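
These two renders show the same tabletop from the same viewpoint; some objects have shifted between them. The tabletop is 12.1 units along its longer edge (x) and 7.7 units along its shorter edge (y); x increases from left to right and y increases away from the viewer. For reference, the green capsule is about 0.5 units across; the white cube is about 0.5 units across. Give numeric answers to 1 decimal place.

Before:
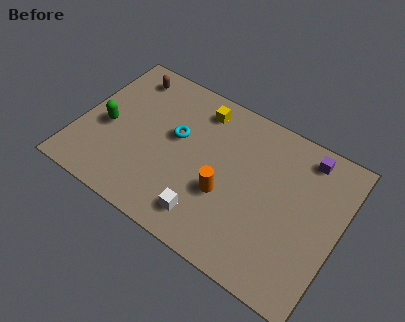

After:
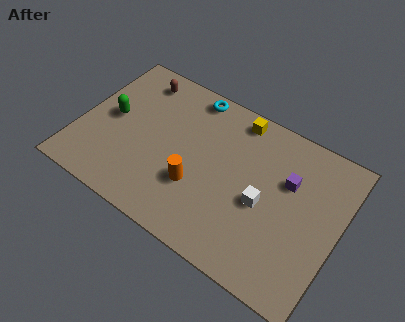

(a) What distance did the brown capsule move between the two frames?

0.5

The brown capsule was near (1.7, 6.5) before and (2.2, 6.5) after, so it travelled √(0.5² + 0.0²) ≈ 0.5 units.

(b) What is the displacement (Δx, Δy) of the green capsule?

(0.1, 0.6)

From the two frames, the green capsule sits at roughly (1.3, 3.4) before and (1.4, 4.0) after.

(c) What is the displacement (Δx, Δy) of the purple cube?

(-0.6, -1.6)

From the two frames, the purple cube sits at roughly (10.2, 6.6) before and (9.6, 5.0) after.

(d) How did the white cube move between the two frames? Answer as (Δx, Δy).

(2.3, 2.0)

From the two frames, the white cube sits at roughly (6.4, 1.4) before and (8.7, 3.4) after.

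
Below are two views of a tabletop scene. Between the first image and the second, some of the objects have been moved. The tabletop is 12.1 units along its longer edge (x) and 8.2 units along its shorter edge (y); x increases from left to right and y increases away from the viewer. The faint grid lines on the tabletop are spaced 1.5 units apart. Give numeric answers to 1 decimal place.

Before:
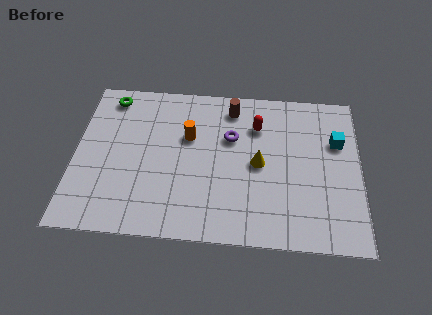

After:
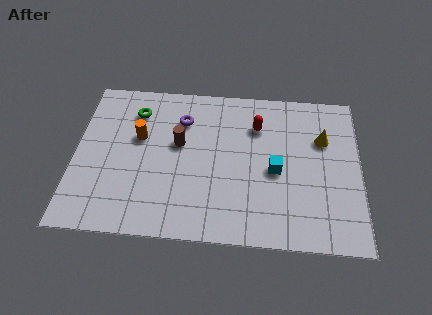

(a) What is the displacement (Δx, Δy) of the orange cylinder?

(-2.1, -0.2)

The orange cylinder started near (4.8, 5.2) and ended near (2.7, 5.0).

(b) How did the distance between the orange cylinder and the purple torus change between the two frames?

+0.3

Before: roughly 1.8 units apart; after: 2.1. That's 0.3 units further apart.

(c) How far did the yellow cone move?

3.1

The yellow cone was near (7.8, 4.0) before and (10.5, 5.5) after, so it travelled √(2.7² + 1.5²) ≈ 3.1 units.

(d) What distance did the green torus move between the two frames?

1.3

The green torus was near (1.4, 7.1) before and (2.5, 6.4) after, so it travelled √(1.1² + 0.7²) ≈ 1.3 units.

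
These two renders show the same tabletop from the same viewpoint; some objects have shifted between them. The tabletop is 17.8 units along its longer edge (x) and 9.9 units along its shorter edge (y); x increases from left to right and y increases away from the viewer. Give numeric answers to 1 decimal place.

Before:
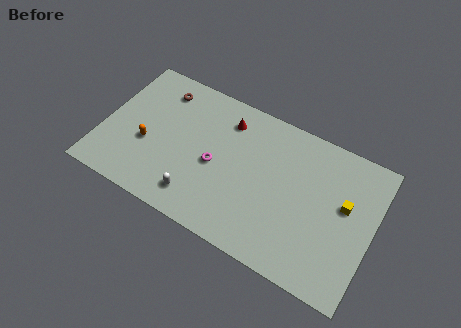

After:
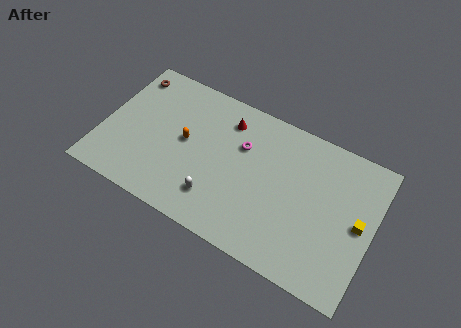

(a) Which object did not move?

the red cone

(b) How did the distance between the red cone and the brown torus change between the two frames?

+2.2

Before: roughly 4.5 units apart; after: 6.7. That's 2.2 units further apart.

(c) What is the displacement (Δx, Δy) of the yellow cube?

(1.0, -0.8)

The yellow cube was at about (15.9, 5.8) and moved to about (16.9, 5.0).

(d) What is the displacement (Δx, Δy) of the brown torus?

(-2.2, 0.2)

From the two frames, the brown torus sits at roughly (3.3, 8.1) before and (1.1, 8.3) after.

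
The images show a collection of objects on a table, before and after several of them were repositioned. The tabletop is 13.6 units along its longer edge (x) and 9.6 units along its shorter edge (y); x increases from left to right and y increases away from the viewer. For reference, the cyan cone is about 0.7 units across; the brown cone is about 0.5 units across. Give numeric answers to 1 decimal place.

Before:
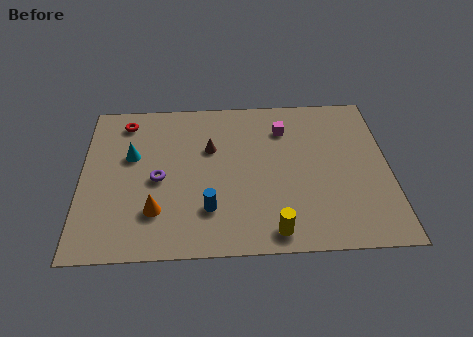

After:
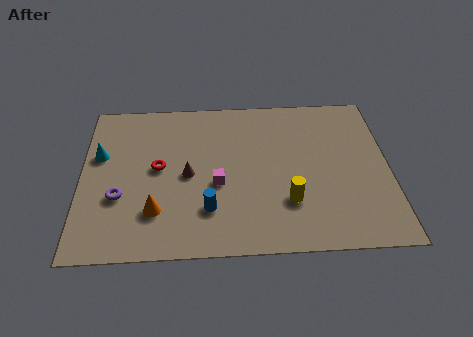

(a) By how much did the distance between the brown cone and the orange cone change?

-1.9

Before: roughly 4.4 units apart; after: 2.5. That's 1.9 units closer together.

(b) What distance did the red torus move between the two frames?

3.4

The red torus was near (1.9, 8.1) before and (3.4, 5.1) after, so it travelled √(1.5² + 3.0²) ≈ 3.4 units.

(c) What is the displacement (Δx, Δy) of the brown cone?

(-1.0, -1.6)

From the two frames, the brown cone sits at roughly (5.7, 6.2) before and (4.7, 4.6) after.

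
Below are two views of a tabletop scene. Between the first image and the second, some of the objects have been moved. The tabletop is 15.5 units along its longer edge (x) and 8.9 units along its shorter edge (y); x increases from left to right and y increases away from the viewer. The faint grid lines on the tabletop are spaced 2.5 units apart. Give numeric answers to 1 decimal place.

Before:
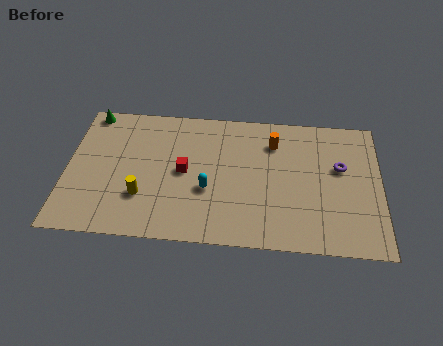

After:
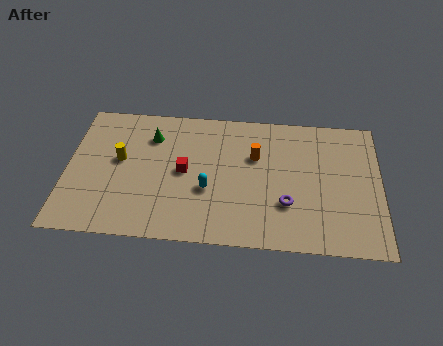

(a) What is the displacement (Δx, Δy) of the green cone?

(3.1, -1.4)

The green cone was at about (1.0, 8.1) and moved to about (4.1, 6.7).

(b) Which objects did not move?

the cyan capsule and the red cube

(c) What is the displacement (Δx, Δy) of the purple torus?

(-2.6, -2.6)

The purple torus was at about (13.5, 5.4) and moved to about (10.9, 2.8).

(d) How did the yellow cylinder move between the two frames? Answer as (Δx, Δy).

(-1.2, 2.3)

The yellow cylinder was at about (3.8, 2.7) and moved to about (2.6, 5.0).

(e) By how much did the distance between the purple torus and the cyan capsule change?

-2.9

Before: roughly 6.8 units apart; after: 3.9. That's 2.9 units closer together.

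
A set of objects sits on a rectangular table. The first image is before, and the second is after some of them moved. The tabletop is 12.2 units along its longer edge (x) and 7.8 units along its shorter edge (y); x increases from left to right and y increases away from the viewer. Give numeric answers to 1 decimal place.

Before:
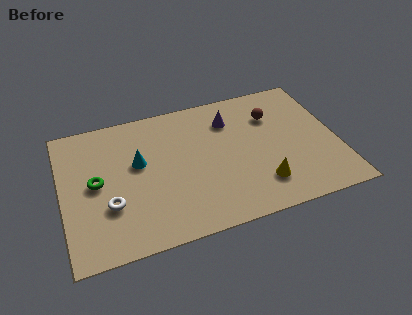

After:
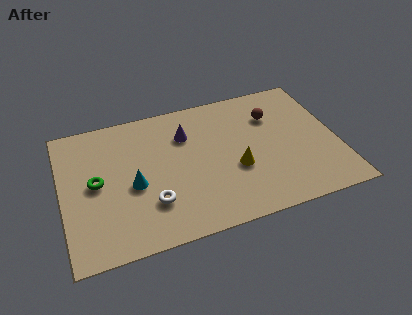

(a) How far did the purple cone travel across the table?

2.0

The purple cone was near (7.6, 5.9) before and (5.6, 5.6) after, so it travelled √(2.0² + 0.3²) ≈ 2.0 units.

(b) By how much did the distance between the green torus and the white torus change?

+1.4

They were about 1.5 units apart before and 2.9 after — 1.4 units further apart.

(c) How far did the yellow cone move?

1.6

The yellow cone was near (8.6, 1.8) before and (7.6, 3.0) after, so it travelled √(1.0² + 1.2²) ≈ 1.6 units.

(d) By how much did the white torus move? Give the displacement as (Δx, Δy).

(1.8, -0.4)

From the two frames, the white torus sits at roughly (2.0, 2.6) before and (3.8, 2.2) after.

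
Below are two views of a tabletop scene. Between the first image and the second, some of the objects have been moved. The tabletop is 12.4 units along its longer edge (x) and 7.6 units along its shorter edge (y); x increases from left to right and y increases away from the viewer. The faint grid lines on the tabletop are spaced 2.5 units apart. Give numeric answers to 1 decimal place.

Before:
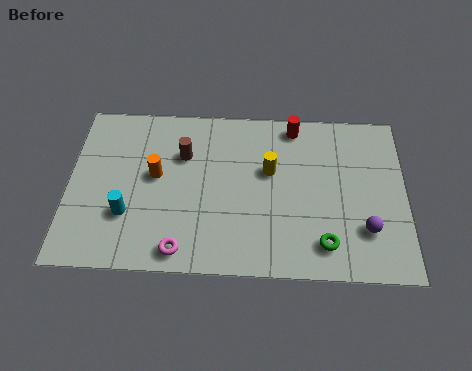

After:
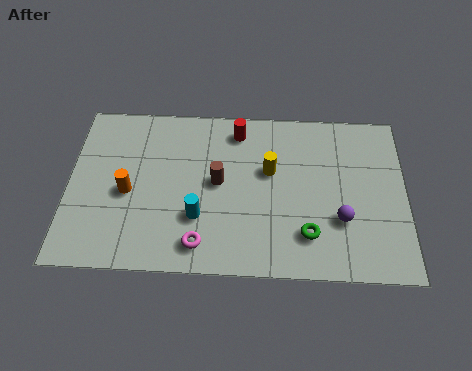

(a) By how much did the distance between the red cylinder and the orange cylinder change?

-0.7

They were about 5.7 units apart before and 5.0 after — 0.7 units closer together.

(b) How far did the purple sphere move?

1.0

The purple sphere was near (10.9, 2.1) before and (10.0, 2.5) after, so it travelled √(0.9² + 0.4²) ≈ 1.0 units.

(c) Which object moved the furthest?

the cyan cylinder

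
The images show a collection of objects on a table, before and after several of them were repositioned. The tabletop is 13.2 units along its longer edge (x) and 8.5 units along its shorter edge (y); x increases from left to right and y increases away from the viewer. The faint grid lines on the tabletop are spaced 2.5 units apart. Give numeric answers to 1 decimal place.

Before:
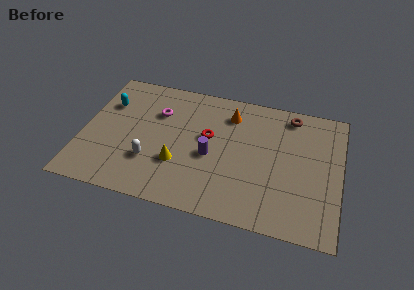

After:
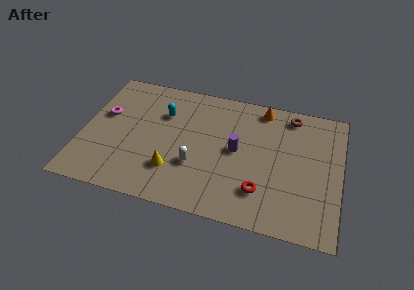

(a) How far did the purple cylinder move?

1.5

The purple cylinder was near (6.6, 3.7) before and (7.9, 4.4) after, so it travelled √(1.3² + 0.7²) ≈ 1.5 units.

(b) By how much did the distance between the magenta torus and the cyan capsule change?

+0.5

The distance was about 2.6 in the first image and 3.1 in the second, so they moved 0.5 units further apart.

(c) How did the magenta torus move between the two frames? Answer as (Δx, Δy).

(-2.7, -0.8)

The magenta torus started near (3.7, 5.9) and ended near (1.0, 5.1).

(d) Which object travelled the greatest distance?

the red torus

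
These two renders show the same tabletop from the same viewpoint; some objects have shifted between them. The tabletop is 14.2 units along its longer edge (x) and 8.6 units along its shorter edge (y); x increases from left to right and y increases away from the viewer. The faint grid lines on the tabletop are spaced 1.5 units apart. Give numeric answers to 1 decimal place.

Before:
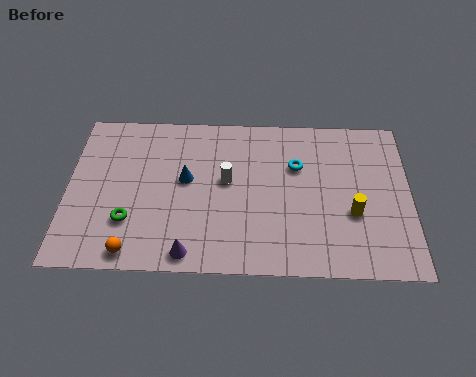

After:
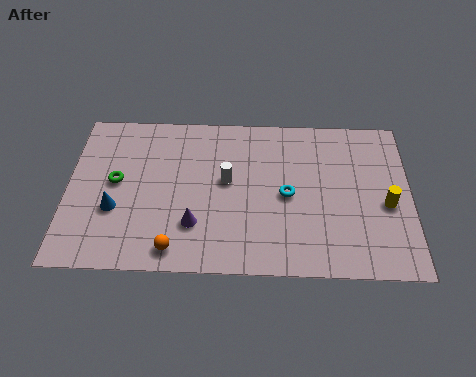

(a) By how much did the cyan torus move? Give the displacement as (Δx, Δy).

(-0.4, -1.6)

From the two frames, the cyan torus sits at roughly (9.5, 5.7) before and (9.1, 4.1) after.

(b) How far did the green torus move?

2.2

The green torus was near (2.6, 2.5) before and (2.0, 4.6) after, so it travelled √(0.6² + 2.1²) ≈ 2.2 units.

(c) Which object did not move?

the white cylinder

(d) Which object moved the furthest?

the blue cone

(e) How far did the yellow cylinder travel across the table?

1.5

From (11.8, 3.2) to (13.2, 3.7), the yellow cylinder covered √(1.4² + 0.5²) ≈ 1.5 units.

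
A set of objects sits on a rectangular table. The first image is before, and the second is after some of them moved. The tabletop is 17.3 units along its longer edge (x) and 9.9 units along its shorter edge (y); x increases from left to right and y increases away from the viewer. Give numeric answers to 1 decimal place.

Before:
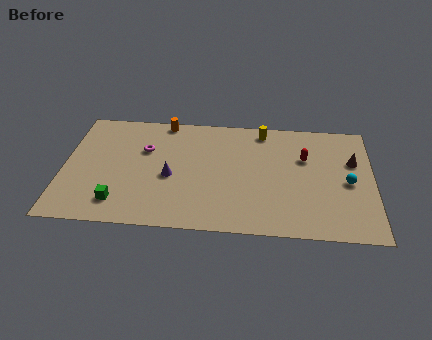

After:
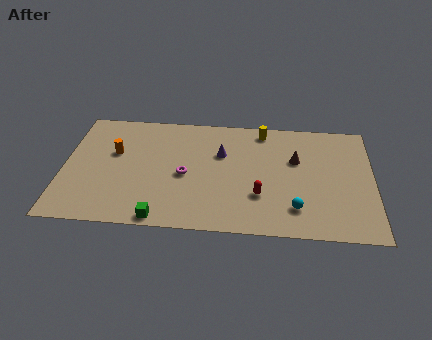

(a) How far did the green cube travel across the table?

2.6

From (3.2, 1.9) to (5.6, 0.8), the green cube covered √(2.4² + 1.1²) ≈ 2.6 units.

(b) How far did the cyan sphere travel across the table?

3.8

The cyan sphere was near (15.9, 4.6) before and (13.0, 2.2) after, so it travelled √(2.9² + 2.4²) ≈ 3.8 units.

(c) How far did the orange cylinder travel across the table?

4.0

The orange cylinder moved from about (5.5, 9.1) to (2.8, 6.1), a distance of √(2.7² + 3.0²) ≈ 4.0.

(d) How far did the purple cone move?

3.6

The purple cone was near (6.0, 4.3) before and (8.8, 6.5) after, so it travelled √(2.8² + 2.2²) ≈ 3.6 units.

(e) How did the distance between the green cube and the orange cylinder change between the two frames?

-1.6

They were about 7.6 units apart before and 6.0 after — 1.6 units closer together.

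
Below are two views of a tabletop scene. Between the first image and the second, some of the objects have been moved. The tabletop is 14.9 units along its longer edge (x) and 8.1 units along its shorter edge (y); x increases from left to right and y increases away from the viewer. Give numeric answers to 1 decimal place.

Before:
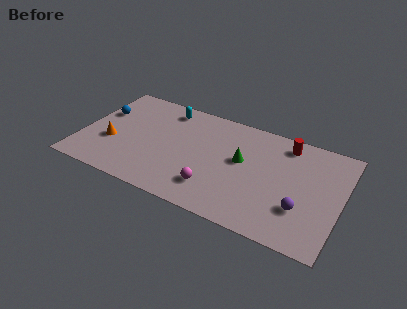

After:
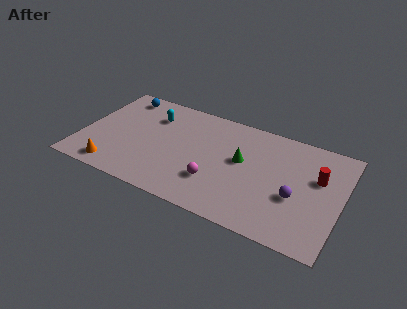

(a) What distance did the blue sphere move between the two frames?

2.0

The blue sphere was near (0.9, 5.2) before and (1.8, 7.0) after, so it travelled √(0.9² + 1.8²) ≈ 2.0 units.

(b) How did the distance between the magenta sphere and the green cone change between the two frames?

-0.4

The distance was about 3.0 in the first image and 2.6 in the second, so they moved 0.4 units closer together.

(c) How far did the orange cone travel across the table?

1.9

The orange cone was near (1.8, 3.0) before and (2.2, 1.1) after, so it travelled √(0.4² + 1.9²) ≈ 1.9 units.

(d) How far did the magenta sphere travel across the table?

0.5

From (7.9, 1.9) to (7.9, 2.4), the magenta sphere covered √(0.0² + 0.5²) ≈ 0.5 units.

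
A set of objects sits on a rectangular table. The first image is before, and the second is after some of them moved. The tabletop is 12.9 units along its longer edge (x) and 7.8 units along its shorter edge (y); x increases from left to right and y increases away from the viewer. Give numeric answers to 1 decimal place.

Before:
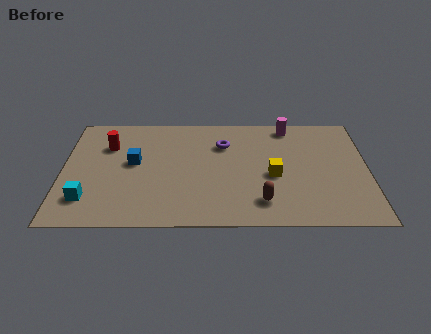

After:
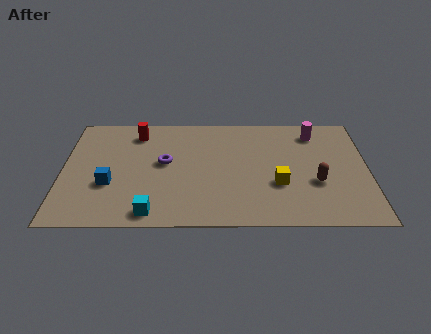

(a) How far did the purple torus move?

2.8

From (6.8, 5.6) to (4.3, 4.3), the purple torus covered √(2.5² + 1.3²) ≈ 2.8 units.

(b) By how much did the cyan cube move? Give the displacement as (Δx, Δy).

(2.7, -0.9)

The cyan cube started near (1.1, 1.8) and ended near (3.8, 0.9).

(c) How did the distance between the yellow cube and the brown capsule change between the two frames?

-0.3

Before: roughly 1.9 units apart; after: 1.6. That's 0.3 units closer together.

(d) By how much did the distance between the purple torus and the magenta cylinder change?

+3.6

The distance was about 3.1 in the first image and 6.7 in the second, so they moved 3.6 units further apart.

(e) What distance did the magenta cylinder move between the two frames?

1.2

The magenta cylinder was near (9.6, 6.9) before and (10.7, 6.4) after, so it travelled √(1.1² + 0.5²) ≈ 1.2 units.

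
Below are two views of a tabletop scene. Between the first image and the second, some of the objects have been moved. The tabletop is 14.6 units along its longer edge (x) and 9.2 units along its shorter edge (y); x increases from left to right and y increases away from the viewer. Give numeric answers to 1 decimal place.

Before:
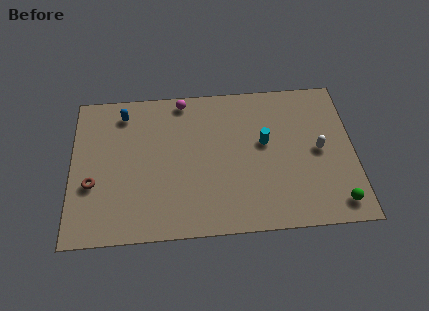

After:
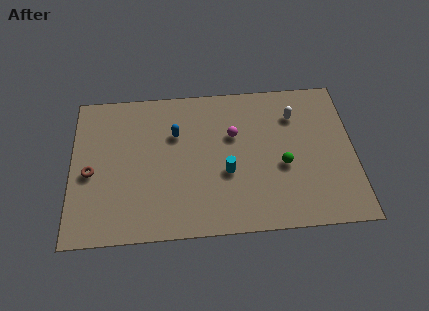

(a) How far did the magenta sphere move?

3.5

The magenta sphere moved from about (5.8, 8.3) to (8.4, 5.9), a distance of √(2.6² + 2.4²) ≈ 3.5.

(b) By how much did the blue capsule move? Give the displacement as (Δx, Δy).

(2.7, -1.5)

From the two frames, the blue capsule sits at roughly (2.7, 7.7) before and (5.4, 6.2) after.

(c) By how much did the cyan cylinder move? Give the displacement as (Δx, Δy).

(-2.0, -1.7)

From the two frames, the cyan cylinder sits at roughly (10.0, 5.3) before and (8.0, 3.6) after.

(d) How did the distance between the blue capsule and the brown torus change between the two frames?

+0.3

The distance was about 4.6 in the first image and 4.9 in the second, so they moved 0.3 units further apart.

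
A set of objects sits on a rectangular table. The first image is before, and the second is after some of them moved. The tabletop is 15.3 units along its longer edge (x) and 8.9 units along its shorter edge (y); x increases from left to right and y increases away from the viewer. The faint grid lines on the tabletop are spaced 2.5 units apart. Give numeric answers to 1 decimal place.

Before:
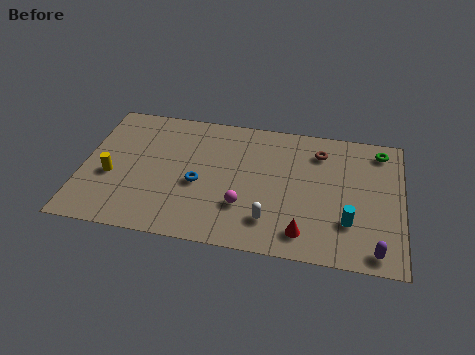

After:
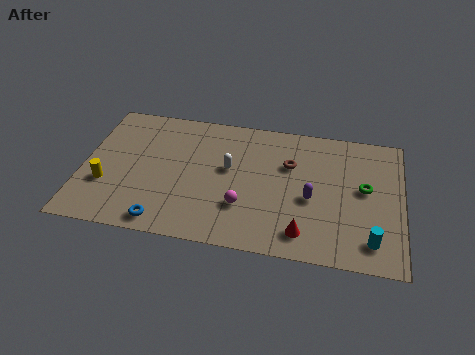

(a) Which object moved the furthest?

the purple capsule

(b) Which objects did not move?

the magenta sphere and the red cone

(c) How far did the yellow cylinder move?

0.6

The yellow cylinder was near (1.4, 3.6) before and (1.2, 3.0) after, so it travelled √(0.2² + 0.6²) ≈ 0.6 units.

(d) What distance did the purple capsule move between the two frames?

4.2

From (14.1, 1.0) to (11.0, 3.8), the purple capsule covered √(3.1² + 2.8²) ≈ 4.2 units.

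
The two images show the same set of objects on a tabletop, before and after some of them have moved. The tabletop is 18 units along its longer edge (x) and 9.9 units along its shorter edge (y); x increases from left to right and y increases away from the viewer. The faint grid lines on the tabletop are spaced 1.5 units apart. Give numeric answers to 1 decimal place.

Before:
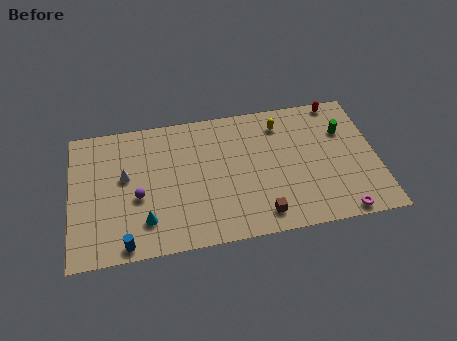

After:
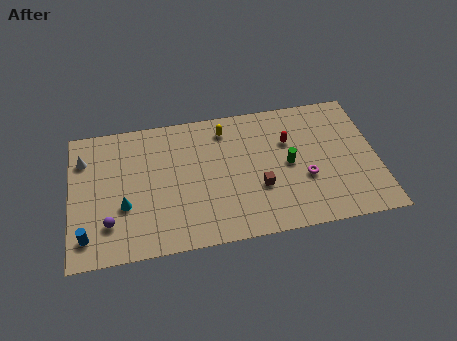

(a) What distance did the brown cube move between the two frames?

2.0

The brown cube was near (11.0, 1.5) before and (11.0, 3.5) after, so it travelled √(0.0² + 2.0²) ≈ 2.0 units.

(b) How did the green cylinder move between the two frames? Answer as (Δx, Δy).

(-3.4, -1.9)

From the two frames, the green cylinder sits at roughly (16.2, 6.8) before and (12.8, 4.9) after.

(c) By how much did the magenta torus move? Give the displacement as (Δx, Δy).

(-1.9, 2.9)

The magenta torus started near (15.6, 0.8) and ended near (13.7, 3.7).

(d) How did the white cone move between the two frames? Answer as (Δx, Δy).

(-2.4, 1.7)

The white cone was at about (3.2, 5.7) and moved to about (0.8, 7.4).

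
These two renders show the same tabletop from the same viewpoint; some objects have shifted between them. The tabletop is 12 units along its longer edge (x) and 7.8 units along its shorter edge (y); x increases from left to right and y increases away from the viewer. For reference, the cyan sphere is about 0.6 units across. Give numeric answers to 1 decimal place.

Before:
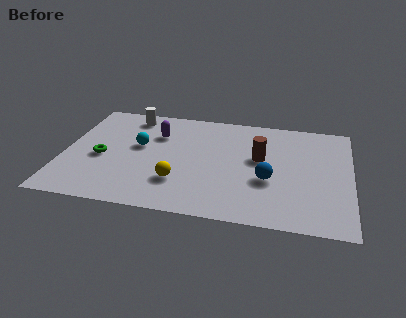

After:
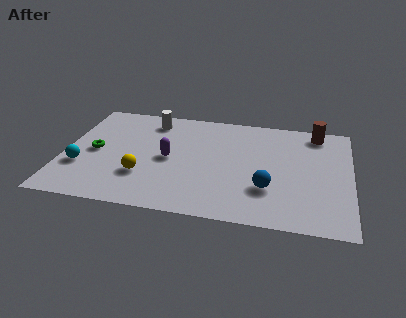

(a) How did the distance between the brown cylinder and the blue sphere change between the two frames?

+3.2

They were about 1.6 units apart before and 4.8 after — 3.2 units further apart.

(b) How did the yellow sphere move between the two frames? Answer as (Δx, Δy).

(-1.5, 0.2)

From the two frames, the yellow sphere sits at roughly (4.9, 2.2) before and (3.4, 2.4) after.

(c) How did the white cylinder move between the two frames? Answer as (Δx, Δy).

(0.9, -0.2)

The white cylinder started near (2.6, 6.7) and ended near (3.5, 6.5).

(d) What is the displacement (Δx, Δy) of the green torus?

(-0.3, 0.4)

The green torus was at about (1.6, 3.4) and moved to about (1.3, 3.8).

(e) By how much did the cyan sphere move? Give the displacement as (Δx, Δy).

(-2.3, -1.9)

The cyan sphere started near (3.1, 4.5) and ended near (0.8, 2.6).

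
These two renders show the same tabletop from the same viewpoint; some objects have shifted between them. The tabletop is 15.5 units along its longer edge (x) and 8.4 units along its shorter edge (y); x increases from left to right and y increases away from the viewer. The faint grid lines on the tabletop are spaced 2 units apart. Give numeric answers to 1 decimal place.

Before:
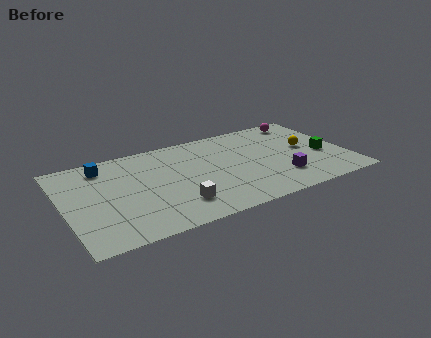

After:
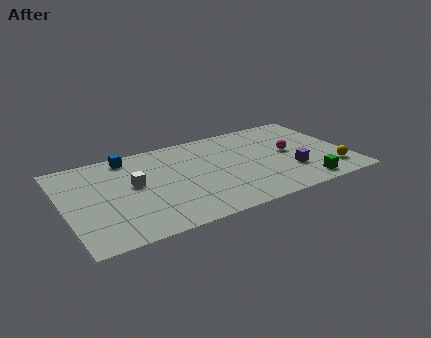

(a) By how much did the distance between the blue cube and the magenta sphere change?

-2.2

They were about 11.3 units apart before and 9.1 after — 2.2 units closer together.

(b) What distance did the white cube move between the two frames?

3.4

From (5.8, 2.0) to (3.8, 4.7), the white cube covered √(2.0² + 2.7²) ≈ 3.4 units.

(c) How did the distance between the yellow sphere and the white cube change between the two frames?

+3.0

They were about 8.0 units apart before and 11.0 after — 3.0 units further apart.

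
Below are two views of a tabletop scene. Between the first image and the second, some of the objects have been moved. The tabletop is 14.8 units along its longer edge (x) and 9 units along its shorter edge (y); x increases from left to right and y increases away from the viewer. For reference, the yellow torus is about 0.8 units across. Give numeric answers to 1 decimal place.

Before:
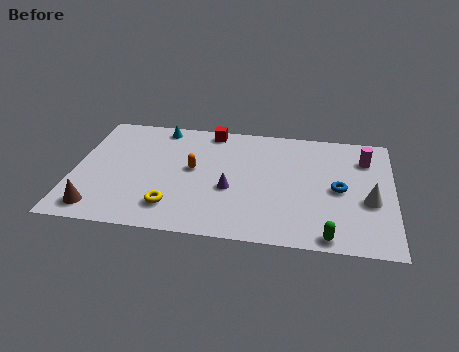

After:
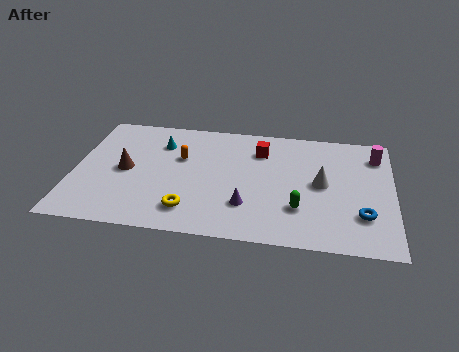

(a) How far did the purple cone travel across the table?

1.4

The purple cone was near (7.3, 3.6) before and (8.1, 2.5) after, so it travelled √(0.8² + 1.1²) ≈ 1.4 units.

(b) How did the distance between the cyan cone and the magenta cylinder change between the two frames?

+0.3

The distance was about 9.8 in the first image and 10.1 in the second, so they moved 0.3 units further apart.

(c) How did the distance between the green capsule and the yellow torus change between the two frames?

-2.2

The distance was about 7.3 in the first image and 5.1 in the second, so they moved 2.2 units closer together.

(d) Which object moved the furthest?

the brown cone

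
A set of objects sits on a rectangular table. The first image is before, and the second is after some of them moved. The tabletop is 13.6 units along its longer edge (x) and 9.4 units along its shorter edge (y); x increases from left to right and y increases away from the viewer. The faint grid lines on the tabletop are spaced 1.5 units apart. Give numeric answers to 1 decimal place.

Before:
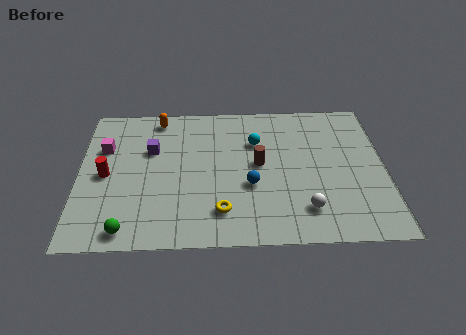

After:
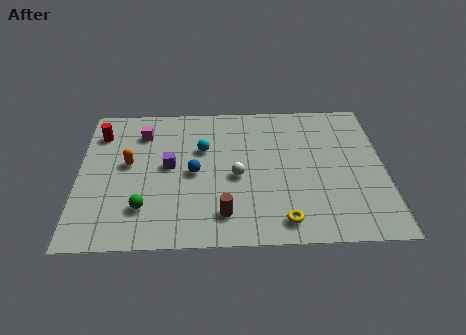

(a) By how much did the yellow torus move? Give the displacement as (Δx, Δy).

(2.7, -0.7)

The yellow torus was at about (6.3, 2.0) and moved to about (9.0, 1.3).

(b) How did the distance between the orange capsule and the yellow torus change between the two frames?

+0.9

Before: roughly 6.9 units apart; after: 7.8. That's 0.9 units further apart.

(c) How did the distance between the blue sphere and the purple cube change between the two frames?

-3.9

Before: roughly 5.1 units apart; after: 1.2. That's 3.9 units closer together.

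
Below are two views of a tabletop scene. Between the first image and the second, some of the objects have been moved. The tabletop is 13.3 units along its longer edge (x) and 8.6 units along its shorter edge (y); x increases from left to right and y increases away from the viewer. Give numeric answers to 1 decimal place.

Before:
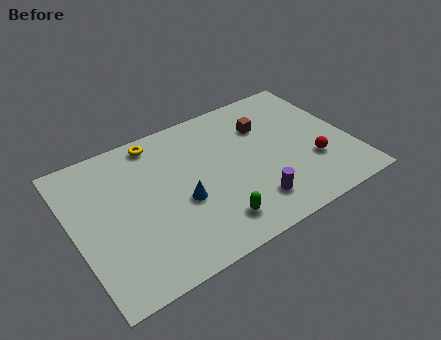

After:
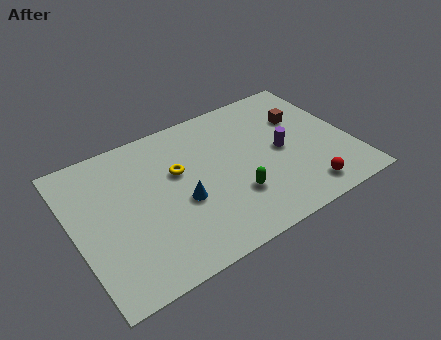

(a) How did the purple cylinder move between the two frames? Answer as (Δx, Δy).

(1.9, 2.4)

The purple cylinder started near (8.1, 1.8) and ended near (10.0, 4.2).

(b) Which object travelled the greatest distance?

the purple cylinder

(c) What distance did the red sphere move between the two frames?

1.7

From (11.3, 2.8) to (10.6, 1.3), the red sphere covered √(0.7² + 1.5²) ≈ 1.7 units.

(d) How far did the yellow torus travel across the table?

2.4

From (4.4, 7.6) to (5.1, 5.3), the yellow torus covered √(0.7² + 2.3²) ≈ 2.4 units.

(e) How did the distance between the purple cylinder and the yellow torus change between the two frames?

-1.9

Before: roughly 6.9 units apart; after: 5.0. That's 1.9 units closer together.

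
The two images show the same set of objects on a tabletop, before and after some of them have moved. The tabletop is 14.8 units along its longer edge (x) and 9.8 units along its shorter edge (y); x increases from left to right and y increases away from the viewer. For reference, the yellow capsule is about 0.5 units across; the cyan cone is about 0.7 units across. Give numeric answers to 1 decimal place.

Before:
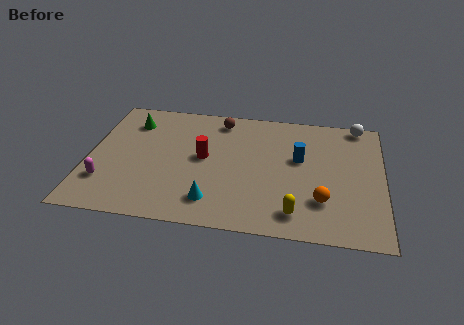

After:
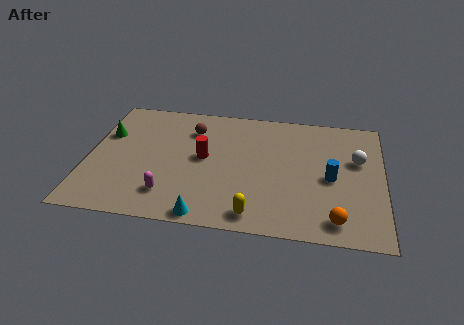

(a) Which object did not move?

the red cylinder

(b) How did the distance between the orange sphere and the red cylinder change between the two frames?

+1.2

Before: roughly 6.5 units apart; after: 7.7. That's 1.2 units further apart.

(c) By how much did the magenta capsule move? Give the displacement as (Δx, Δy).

(3.2, -0.5)

The magenta capsule was at about (1.0, 2.6) and moved to about (4.2, 2.1).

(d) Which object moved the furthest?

the magenta capsule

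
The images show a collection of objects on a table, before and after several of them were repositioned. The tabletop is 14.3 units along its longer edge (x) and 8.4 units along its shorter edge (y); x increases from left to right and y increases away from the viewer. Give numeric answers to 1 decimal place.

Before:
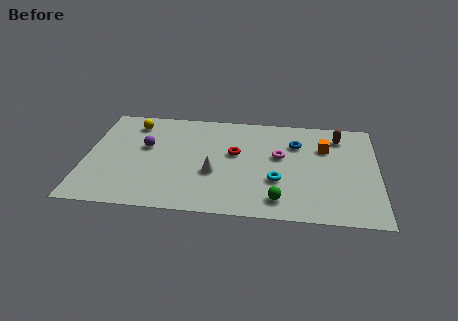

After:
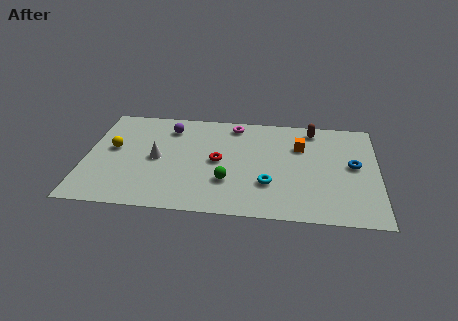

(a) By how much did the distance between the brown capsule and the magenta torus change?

+0.4

They were about 3.5 units apart before and 3.9 after — 0.4 units further apart.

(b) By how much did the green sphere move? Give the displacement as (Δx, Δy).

(-2.5, 1.2)

The green sphere started near (9.5, 1.4) and ended near (7.0, 2.6).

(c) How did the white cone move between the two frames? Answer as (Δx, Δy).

(-2.8, 0.9)

The white cone was at about (6.3, 3.2) and moved to about (3.5, 4.1).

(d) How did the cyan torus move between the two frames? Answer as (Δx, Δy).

(-0.4, -0.3)

The cyan torus was at about (9.4, 2.9) and moved to about (9.0, 2.6).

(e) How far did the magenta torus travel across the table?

3.3

From (9.5, 4.9) to (7.2, 7.3), the magenta torus covered √(2.3² + 2.4²) ≈ 3.3 units.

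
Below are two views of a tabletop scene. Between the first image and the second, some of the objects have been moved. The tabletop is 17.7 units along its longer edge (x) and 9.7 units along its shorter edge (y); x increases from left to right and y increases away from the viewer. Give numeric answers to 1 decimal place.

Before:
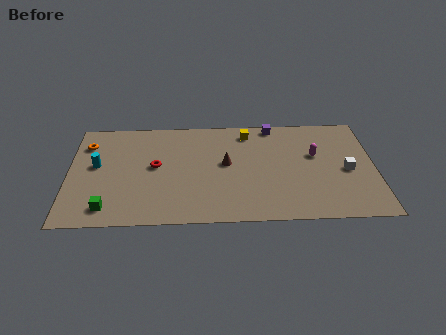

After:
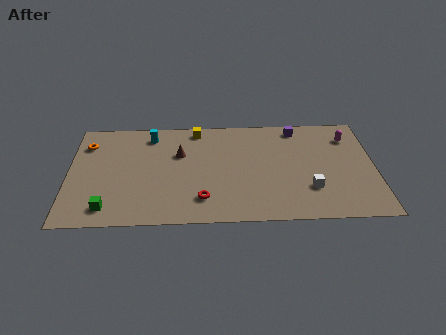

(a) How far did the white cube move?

2.7

The white cube moved from about (16.1, 4.4) to (13.9, 2.8), a distance of √(2.2² + 1.6²) ≈ 2.7.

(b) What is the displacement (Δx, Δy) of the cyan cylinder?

(3.1, 2.7)

From the two frames, the cyan cylinder sits at roughly (1.6, 5.4) before and (4.7, 8.1) after.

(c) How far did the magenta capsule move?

2.6

From (14.3, 5.9) to (16.3, 7.5), the magenta capsule covered √(2.0² + 1.6²) ≈ 2.6 units.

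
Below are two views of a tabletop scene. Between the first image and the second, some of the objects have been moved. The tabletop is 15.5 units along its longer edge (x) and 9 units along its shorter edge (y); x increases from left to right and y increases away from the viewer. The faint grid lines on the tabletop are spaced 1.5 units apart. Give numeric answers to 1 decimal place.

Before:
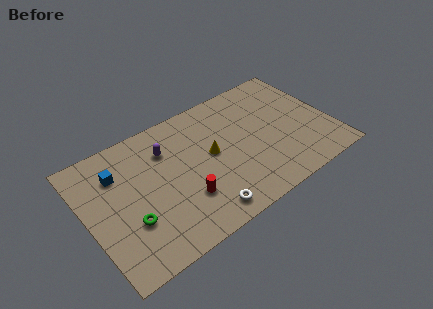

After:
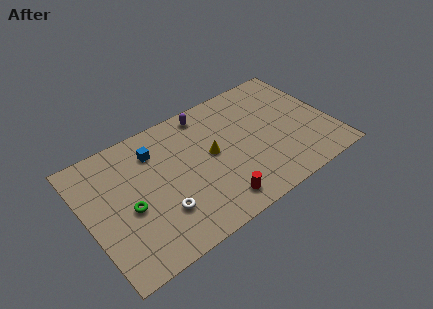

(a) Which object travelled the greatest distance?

the purple capsule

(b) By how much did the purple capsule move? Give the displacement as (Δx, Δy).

(2.8, 1.3)

The purple capsule started near (5.3, 6.6) and ended near (8.1, 7.9).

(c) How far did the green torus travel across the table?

0.9

From (2.4, 3.0) to (2.5, 3.9), the green torus covered √(0.1² + 0.9²) ≈ 0.9 units.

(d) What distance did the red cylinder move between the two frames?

2.2

From (5.8, 2.7) to (7.6, 1.4), the red cylinder covered √(1.8² + 1.3²) ≈ 2.2 units.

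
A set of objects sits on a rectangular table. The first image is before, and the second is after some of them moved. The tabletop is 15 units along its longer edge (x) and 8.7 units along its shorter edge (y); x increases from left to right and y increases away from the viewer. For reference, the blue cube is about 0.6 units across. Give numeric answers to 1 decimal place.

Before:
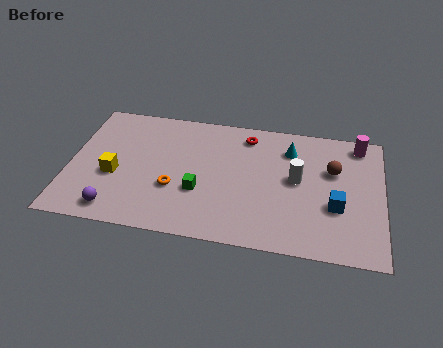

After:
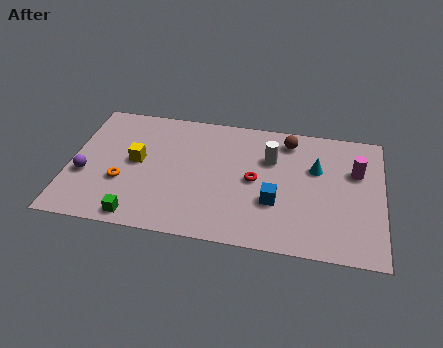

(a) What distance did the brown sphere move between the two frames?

2.8

From (12.6, 5.6) to (10.4, 7.3), the brown sphere covered √(2.2² + 1.7²) ≈ 2.8 units.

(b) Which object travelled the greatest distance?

the green cube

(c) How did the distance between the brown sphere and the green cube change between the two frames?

+2.6

The distance was about 6.8 in the first image and 9.4 in the second, so they moved 2.6 units further apart.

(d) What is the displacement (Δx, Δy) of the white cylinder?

(-1.3, 1.2)

From the two frames, the white cylinder sits at roughly (10.9, 4.7) before and (9.6, 5.9) after.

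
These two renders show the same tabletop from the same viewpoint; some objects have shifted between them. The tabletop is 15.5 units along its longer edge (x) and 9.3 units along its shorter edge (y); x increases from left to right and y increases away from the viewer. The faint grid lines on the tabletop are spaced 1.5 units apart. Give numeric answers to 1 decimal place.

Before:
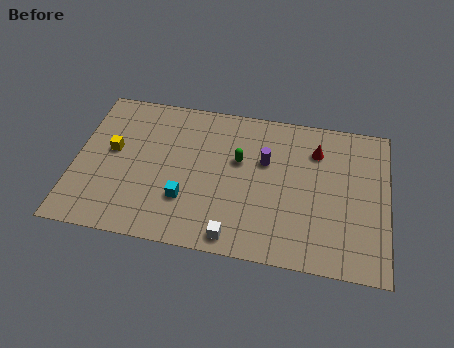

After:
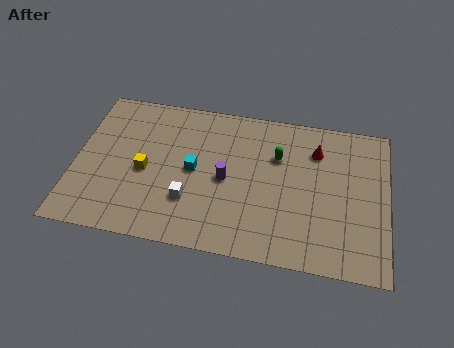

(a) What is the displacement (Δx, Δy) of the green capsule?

(1.9, 0.6)

The green capsule was at about (8.1, 5.7) and moved to about (10.0, 6.3).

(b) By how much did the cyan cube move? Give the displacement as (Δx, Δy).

(0.3, 1.9)

From the two frames, the cyan cube sits at roughly (5.6, 2.8) before and (5.9, 4.7) after.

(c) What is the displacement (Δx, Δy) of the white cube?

(-2.3, 1.8)

The white cube was at about (8.1, 1.0) and moved to about (5.8, 2.8).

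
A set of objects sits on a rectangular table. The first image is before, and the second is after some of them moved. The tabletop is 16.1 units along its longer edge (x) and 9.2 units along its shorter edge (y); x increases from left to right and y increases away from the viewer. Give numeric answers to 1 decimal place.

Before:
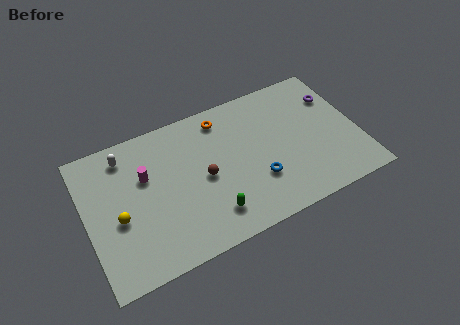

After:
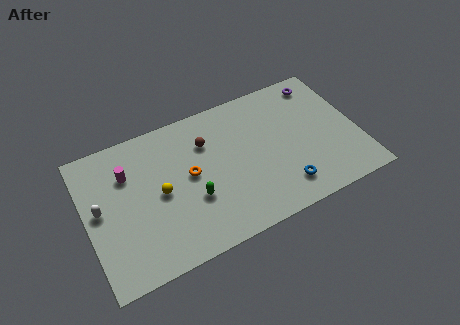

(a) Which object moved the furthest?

the orange torus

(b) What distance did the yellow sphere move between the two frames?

2.6

The yellow sphere moved from about (1.8, 3.9) to (4.3, 4.5), a distance of √(2.5² + 0.6²) ≈ 2.6.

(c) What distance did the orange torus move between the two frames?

3.7

The orange torus was near (8.4, 7.8) before and (6.1, 4.9) after, so it travelled √(2.3² + 2.9²) ≈ 3.7 units.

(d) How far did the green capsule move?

1.7

The green capsule was near (7.0, 1.9) before and (6.1, 3.3) after, so it travelled √(0.9² + 1.4²) ≈ 1.7 units.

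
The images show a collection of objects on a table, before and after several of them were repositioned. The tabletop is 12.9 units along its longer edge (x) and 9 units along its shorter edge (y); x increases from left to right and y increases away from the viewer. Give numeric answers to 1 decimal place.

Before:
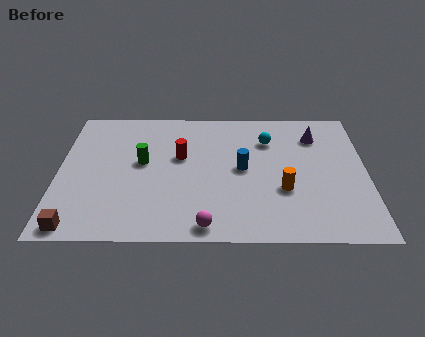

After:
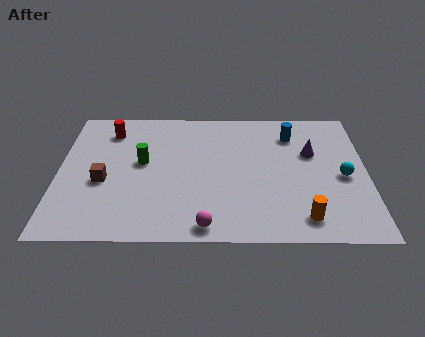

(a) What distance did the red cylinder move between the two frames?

3.5

The red cylinder was near (5.1, 5.4) before and (2.1, 7.2) after, so it travelled √(3.0² + 1.8²) ≈ 3.5 units.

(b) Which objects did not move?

the green cylinder and the magenta sphere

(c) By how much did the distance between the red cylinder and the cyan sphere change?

+6.4

Before: roughly 3.9 units apart; after: 10.3. That's 6.4 units further apart.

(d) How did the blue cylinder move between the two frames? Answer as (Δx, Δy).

(2.1, 2.4)

The blue cylinder started near (7.7, 4.6) and ended near (9.8, 7.0).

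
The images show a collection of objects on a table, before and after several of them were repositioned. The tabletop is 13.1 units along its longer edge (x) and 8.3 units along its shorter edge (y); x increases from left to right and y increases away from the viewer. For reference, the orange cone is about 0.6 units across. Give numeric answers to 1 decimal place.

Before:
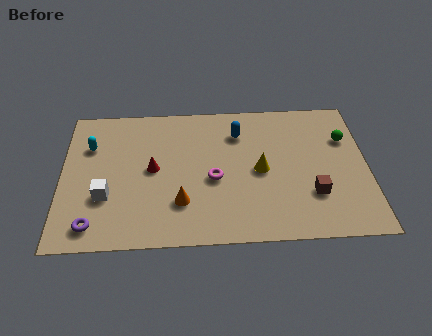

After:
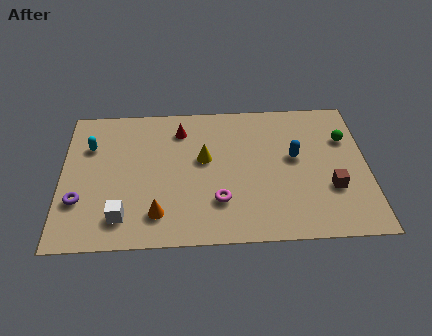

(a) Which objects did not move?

the green sphere and the cyan capsule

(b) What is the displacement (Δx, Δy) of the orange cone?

(-1.0, -0.6)

The orange cone was at about (5.1, 2.3) and moved to about (4.1, 1.7).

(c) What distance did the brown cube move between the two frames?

0.9

The brown cube moved from about (10.7, 2.5) to (11.5, 2.8), a distance of √(0.8² + 0.3²) ≈ 0.9.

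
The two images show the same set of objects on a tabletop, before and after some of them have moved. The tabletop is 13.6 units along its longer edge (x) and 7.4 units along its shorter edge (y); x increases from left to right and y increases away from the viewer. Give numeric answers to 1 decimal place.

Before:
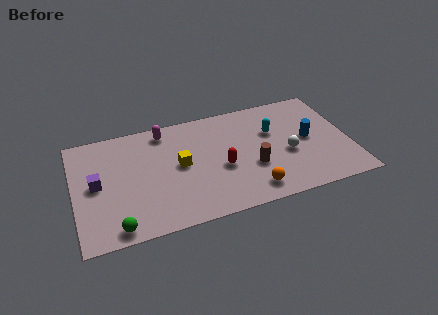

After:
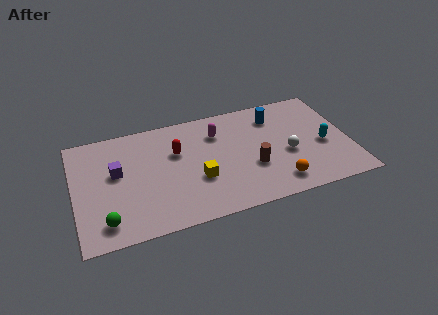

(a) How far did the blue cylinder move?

2.5

The blue cylinder moved from about (11.6, 3.8) to (10.1, 5.8), a distance of √(1.5² + 2.0²) ≈ 2.5.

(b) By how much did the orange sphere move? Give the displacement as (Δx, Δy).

(1.3, 0.1)

The orange sphere started near (8.5, 1.2) and ended near (9.8, 1.3).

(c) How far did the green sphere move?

0.7

The green sphere was near (1.9, 0.8) before and (1.4, 1.3) after, so it travelled √(0.5² + 0.5²) ≈ 0.7 units.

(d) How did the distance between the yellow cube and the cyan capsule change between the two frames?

+1.5

They were about 4.8 units apart before and 6.3 after — 1.5 units further apart.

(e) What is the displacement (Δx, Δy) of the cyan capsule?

(2.4, -1.6)

The cyan capsule was at about (9.9, 4.8) and moved to about (12.3, 3.2).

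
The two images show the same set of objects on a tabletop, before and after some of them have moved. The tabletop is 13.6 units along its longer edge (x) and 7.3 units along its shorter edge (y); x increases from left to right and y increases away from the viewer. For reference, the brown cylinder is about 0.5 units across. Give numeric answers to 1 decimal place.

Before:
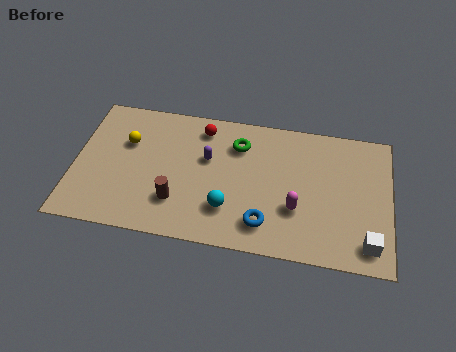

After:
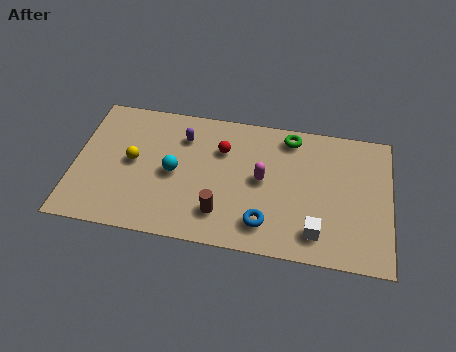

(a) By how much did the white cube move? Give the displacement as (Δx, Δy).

(-2.2, 0.2)

The white cube started near (12.7, 1.2) and ended near (10.5, 1.4).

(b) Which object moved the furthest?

the cyan sphere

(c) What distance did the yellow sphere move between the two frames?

1.0

From (2.2, 4.8) to (2.5, 3.8), the yellow sphere covered √(0.3² + 1.0²) ≈ 1.0 units.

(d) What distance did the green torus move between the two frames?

2.3

From (7.0, 5.5) to (9.2, 6.3), the green torus covered √(2.2² + 0.8²) ≈ 2.3 units.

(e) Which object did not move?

the blue torus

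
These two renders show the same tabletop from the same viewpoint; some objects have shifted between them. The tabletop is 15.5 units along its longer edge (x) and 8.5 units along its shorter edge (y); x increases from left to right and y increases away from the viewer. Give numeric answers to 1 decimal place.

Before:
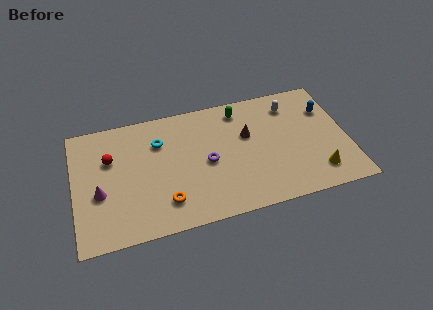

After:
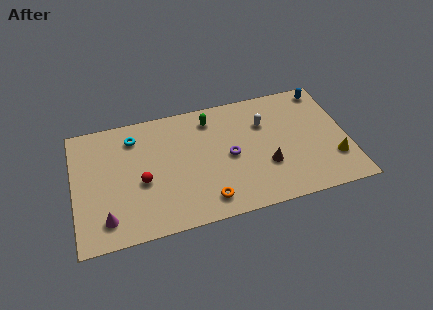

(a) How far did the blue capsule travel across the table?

1.5

The blue capsule was near (14.5, 6.0) before and (14.5, 7.5) after, so it travelled √(0.0² + 1.5²) ≈ 1.5 units.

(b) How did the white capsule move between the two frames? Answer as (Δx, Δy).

(-1.6, -0.9)

The white capsule started near (12.5, 6.8) and ended near (10.9, 5.9).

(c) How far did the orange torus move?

2.4

The orange torus was near (5.0, 1.9) before and (7.3, 1.4) after, so it travelled √(2.3² + 0.5²) ≈ 2.4 units.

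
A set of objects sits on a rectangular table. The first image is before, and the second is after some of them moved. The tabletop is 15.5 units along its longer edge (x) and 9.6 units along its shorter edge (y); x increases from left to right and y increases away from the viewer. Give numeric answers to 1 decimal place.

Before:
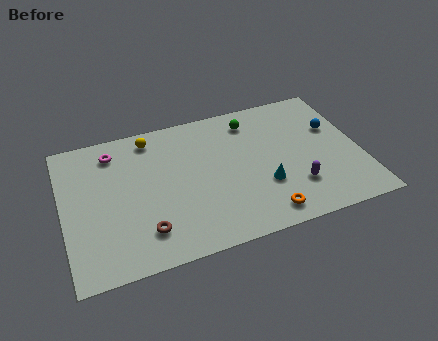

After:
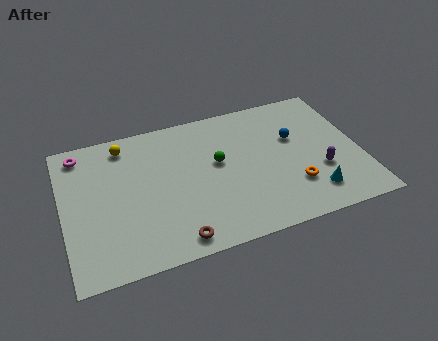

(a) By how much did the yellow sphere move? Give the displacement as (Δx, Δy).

(-1.4, -0.1)

The yellow sphere was at about (4.8, 8.3) and moved to about (3.4, 8.2).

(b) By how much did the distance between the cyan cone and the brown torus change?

+0.8

The distance was about 6.4 in the first image and 7.2 in the second, so they moved 0.8 units further apart.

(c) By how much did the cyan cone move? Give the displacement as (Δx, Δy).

(2.4, -1.3)

From the two frames, the cyan cone sits at roughly (10.3, 3.2) before and (12.7, 1.9) after.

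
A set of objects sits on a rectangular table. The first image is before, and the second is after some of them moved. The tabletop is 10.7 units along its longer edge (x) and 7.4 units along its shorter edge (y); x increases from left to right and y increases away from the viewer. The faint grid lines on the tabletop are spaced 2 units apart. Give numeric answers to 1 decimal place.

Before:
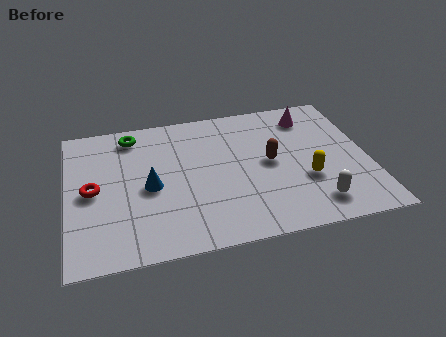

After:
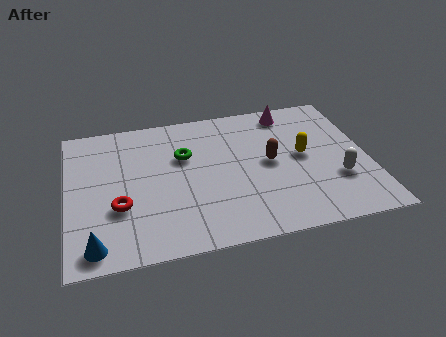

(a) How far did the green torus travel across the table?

2.3

From (2.4, 6.3) to (4.2, 4.8), the green torus covered √(1.8² + 1.5²) ≈ 2.3 units.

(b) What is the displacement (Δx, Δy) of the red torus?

(0.9, -1.0)

From the two frames, the red torus sits at roughly (0.9, 3.6) before and (1.8, 2.6) after.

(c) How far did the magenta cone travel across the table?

0.8

From (8.8, 6.0) to (8.1, 6.4), the magenta cone covered √(0.7² + 0.4²) ≈ 0.8 units.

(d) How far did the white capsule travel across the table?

1.4

The white capsule moved from about (8.6, 1.3) to (9.5, 2.4), a distance of √(0.9² + 1.1²) ≈ 1.4.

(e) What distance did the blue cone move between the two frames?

3.2

The blue cone was near (2.9, 3.4) before and (0.9, 0.9) after, so it travelled √(2.0² + 2.5²) ≈ 3.2 units.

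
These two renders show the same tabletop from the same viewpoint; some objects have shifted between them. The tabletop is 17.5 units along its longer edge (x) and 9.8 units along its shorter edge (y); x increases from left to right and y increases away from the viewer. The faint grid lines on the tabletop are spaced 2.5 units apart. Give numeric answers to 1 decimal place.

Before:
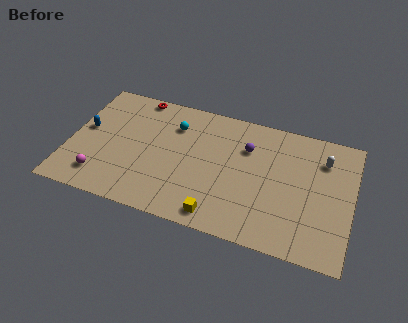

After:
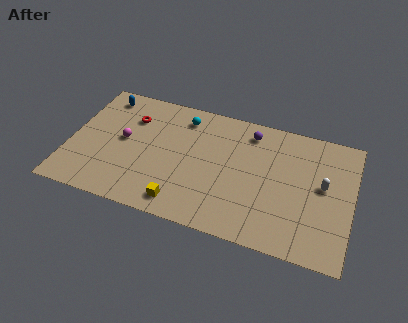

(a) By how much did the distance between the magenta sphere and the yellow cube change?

-1.9

They were about 7.4 units apart before and 5.5 after — 1.9 units closer together.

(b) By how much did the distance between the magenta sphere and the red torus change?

-5.4

Before: roughly 7.3 units apart; after: 1.9. That's 5.4 units closer together.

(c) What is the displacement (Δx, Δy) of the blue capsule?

(0.8, 3.0)

From the two frames, the blue capsule sits at roughly (0.9, 5.4) before and (1.7, 8.4) after.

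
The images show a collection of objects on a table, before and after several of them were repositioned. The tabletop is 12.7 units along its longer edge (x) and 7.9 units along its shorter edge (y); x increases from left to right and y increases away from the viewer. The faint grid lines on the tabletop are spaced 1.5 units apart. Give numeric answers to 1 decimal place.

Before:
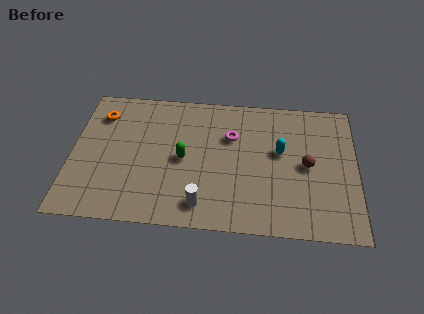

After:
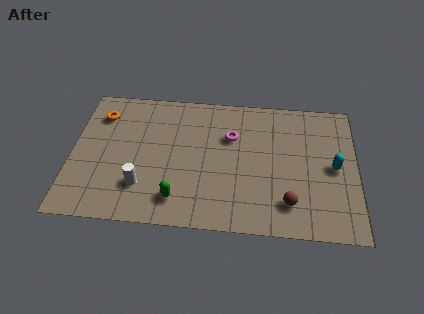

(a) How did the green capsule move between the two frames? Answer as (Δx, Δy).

(-0.2, -2.3)

The green capsule was at about (5.0, 3.8) and moved to about (4.8, 1.5).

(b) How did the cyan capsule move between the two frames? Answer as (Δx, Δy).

(2.4, -0.7)

The cyan capsule was at about (9.3, 4.6) and moved to about (11.7, 3.9).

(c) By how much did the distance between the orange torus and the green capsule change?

+1.4

The distance was about 4.4 in the first image and 5.8 in the second, so they moved 1.4 units further apart.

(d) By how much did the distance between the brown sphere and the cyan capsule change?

+1.6

They were about 1.4 units apart before and 3.0 after — 1.6 units further apart.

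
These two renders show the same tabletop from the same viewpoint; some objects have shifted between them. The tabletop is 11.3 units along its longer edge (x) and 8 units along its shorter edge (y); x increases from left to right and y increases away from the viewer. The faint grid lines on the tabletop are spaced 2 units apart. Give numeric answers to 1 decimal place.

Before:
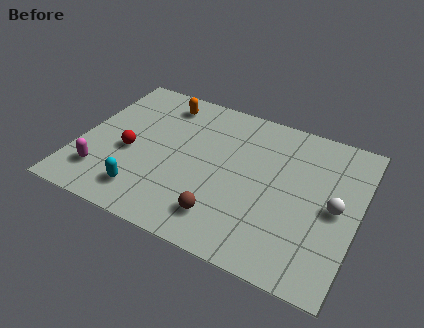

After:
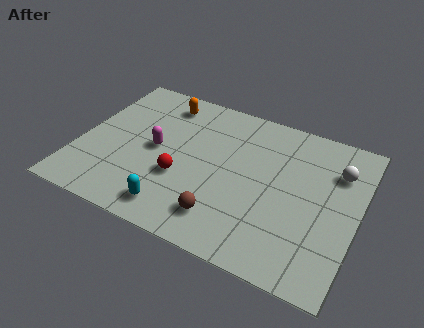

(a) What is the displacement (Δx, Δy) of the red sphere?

(2.2, -0.5)

The red sphere started near (2.1, 3.4) and ended near (4.3, 2.9).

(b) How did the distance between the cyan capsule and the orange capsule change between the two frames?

+0.5

Before: roughly 5.2 units apart; after: 5.7. That's 0.5 units further apart.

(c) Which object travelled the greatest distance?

the magenta capsule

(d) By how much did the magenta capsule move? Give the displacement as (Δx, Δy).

(1.9, 2.2)

The magenta capsule was at about (1.2, 1.8) and moved to about (3.1, 4.0).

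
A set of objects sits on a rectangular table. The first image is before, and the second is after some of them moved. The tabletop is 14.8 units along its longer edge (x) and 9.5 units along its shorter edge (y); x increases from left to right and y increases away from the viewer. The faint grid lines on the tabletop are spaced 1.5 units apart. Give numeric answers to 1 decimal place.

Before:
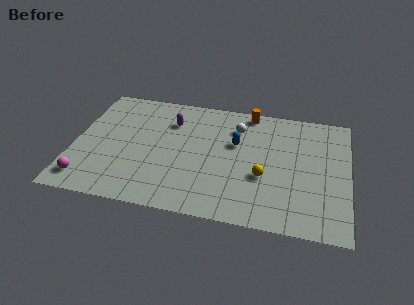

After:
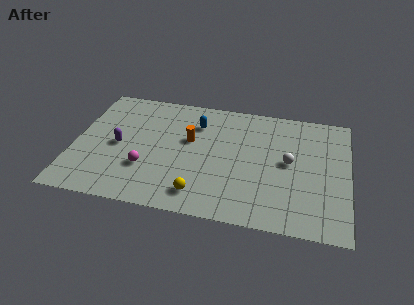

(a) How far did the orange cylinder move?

4.2

The orange cylinder moved from about (9.3, 8.6) to (6.2, 5.7), a distance of √(3.1² + 2.9²) ≈ 4.2.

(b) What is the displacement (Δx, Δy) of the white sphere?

(2.9, -2.2)

The white sphere was at about (8.7, 7.2) and moved to about (11.6, 5.0).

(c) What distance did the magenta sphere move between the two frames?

3.4

From (0.9, 1.5) to (4.0, 3.0), the magenta sphere covered √(3.1² + 1.5²) ≈ 3.4 units.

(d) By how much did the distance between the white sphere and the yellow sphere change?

+1.8

They were about 3.9 units apart before and 5.7 after — 1.8 units further apart.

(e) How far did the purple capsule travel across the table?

3.7

The purple capsule moved from about (5.1, 7.0) to (2.4, 4.5), a distance of √(2.7² + 2.5²) ≈ 3.7.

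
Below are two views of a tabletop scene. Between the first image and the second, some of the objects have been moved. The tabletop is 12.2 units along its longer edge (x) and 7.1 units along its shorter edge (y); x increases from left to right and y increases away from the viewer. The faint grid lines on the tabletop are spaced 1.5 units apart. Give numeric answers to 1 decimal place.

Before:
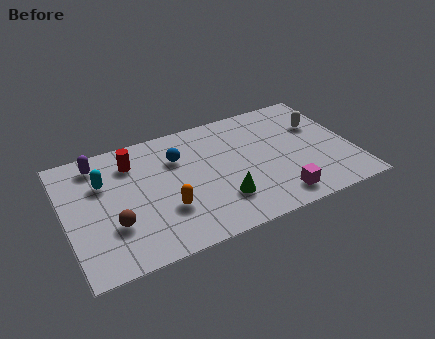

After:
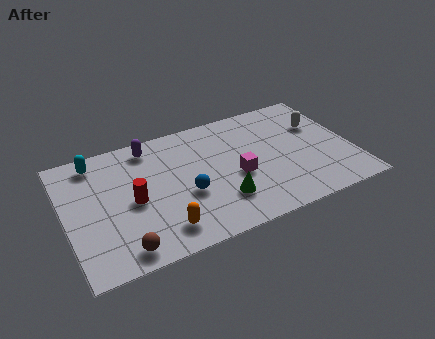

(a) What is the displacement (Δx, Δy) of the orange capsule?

(-0.3, -1.0)

The orange capsule was at about (4.1, 2.3) and moved to about (3.8, 1.3).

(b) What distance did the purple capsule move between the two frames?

2.2

The purple capsule moved from about (1.6, 6.0) to (3.8, 6.1), a distance of √(2.2² + 0.1²) ≈ 2.2.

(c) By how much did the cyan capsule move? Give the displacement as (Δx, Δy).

(-0.2, 1.3)

From the two frames, the cyan capsule sits at roughly (1.7, 4.8) before and (1.5, 6.1) after.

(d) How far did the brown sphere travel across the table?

1.4

The brown sphere was near (1.9, 2.3) before and (2.1, 0.9) after, so it travelled √(0.2² + 1.4²) ≈ 1.4 units.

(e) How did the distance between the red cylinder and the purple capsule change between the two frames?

+1.5

Before: roughly 1.5 units apart; after: 3.0. That's 1.5 units further apart.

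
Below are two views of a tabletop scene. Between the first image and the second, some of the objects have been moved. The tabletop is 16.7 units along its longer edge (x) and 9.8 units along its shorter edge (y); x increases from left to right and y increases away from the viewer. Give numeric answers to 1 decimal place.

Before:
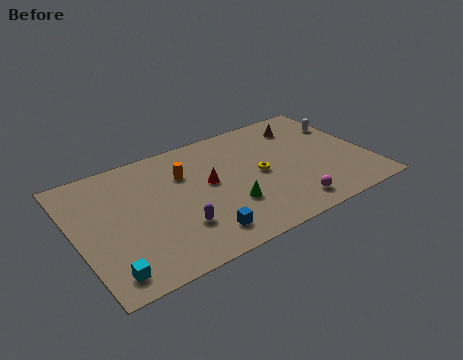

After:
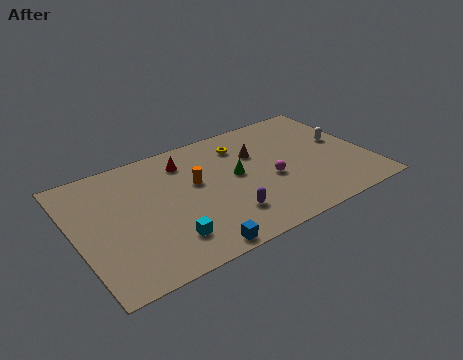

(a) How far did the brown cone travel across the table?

3.2

From (13.6, 7.8) to (10.6, 6.6), the brown cone covered √(3.0² + 1.2²) ≈ 3.2 units.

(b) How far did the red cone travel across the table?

2.6

The red cone moved from about (7.6, 5.4) to (6.6, 7.8), a distance of √(1.0² + 2.4²) ≈ 2.6.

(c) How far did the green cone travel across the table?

2.3

The green cone moved from about (8.4, 3.1) to (9.2, 5.3), a distance of √(0.8² + 2.2²) ≈ 2.3.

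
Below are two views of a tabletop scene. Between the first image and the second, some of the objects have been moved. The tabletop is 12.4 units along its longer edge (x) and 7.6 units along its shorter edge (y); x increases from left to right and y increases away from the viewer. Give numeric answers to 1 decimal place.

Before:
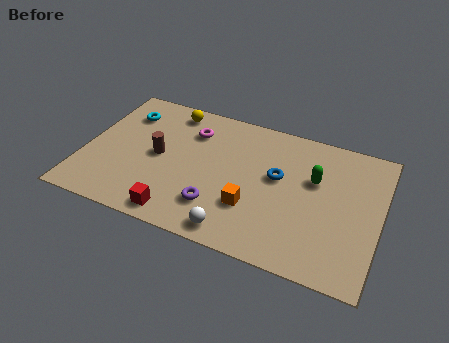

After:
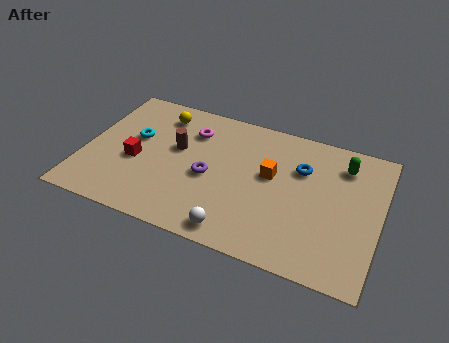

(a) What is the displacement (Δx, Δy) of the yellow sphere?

(-0.4, -0.4)

The yellow sphere was at about (3.3, 6.6) and moved to about (2.9, 6.2).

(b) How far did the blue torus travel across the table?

1.2

The blue torus was near (8.1, 4.4) before and (9.0, 5.2) after, so it travelled √(0.9² + 0.8²) ≈ 1.2 units.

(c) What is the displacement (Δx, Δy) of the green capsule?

(1.1, 1.2)

From the two frames, the green capsule sits at roughly (9.6, 4.8) before and (10.7, 6.0) after.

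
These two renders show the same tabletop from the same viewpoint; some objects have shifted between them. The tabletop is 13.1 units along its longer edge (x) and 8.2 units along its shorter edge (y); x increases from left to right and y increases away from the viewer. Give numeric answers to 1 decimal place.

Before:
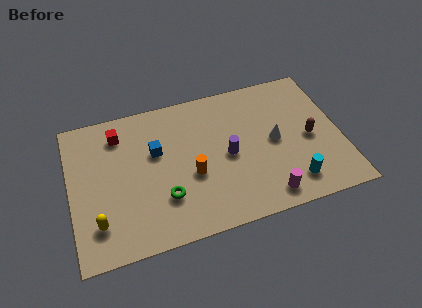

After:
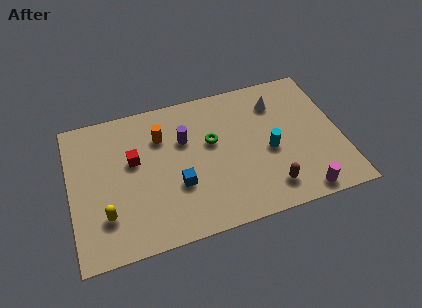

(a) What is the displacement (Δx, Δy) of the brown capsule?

(-2.2, -2.3)

From the two frames, the brown capsule sits at roughly (11.6, 3.8) before and (9.4, 1.5) after.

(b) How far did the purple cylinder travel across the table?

2.5

From (7.6, 3.9) to (5.6, 5.4), the purple cylinder covered √(2.0² + 1.5²) ≈ 2.5 units.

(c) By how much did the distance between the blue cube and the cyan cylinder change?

-2.7

Before: roughly 7.3 units apart; after: 4.6. That's 2.7 units closer together.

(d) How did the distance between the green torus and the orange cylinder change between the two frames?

+0.9

Before: roughly 1.7 units apart; after: 2.6. That's 0.9 units further apart.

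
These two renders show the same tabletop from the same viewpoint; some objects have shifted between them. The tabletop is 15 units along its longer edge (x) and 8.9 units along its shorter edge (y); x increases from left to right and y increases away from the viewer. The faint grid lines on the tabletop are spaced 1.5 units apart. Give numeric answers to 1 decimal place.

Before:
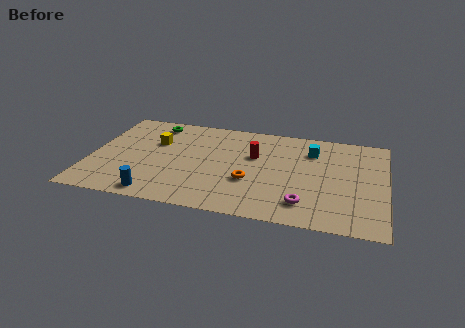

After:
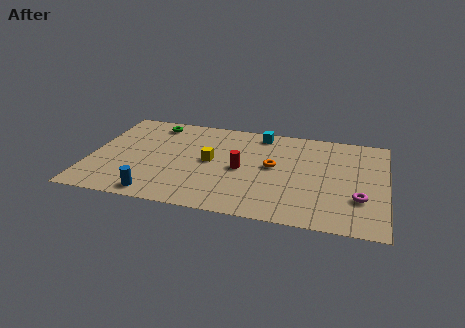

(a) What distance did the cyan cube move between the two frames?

2.9

The cyan cube was near (11.2, 6.7) before and (8.5, 7.8) after, so it travelled √(2.7² + 1.1²) ≈ 2.9 units.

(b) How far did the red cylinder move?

1.5

From (8.3, 5.6) to (7.7, 4.2), the red cylinder covered √(0.6² + 1.4²) ≈ 1.5 units.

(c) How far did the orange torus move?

1.9

From (8.2, 3.2) to (9.3, 4.8), the orange torus covered √(1.1² + 1.6²) ≈ 1.9 units.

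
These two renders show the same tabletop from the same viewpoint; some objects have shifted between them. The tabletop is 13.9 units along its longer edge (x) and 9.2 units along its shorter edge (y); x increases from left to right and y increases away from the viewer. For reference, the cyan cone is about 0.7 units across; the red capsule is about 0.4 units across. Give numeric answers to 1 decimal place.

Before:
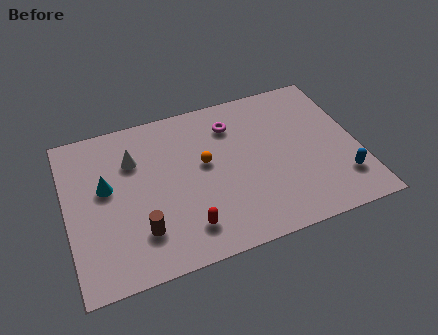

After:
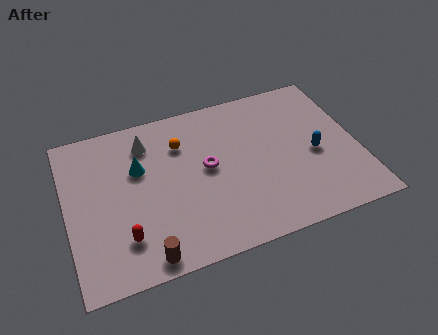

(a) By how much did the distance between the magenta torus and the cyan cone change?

-3.1

Before: roughly 6.5 units apart; after: 3.4. That's 3.1 units closer together.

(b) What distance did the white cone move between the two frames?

1.1

The white cone was near (3.3, 6.5) before and (4.0, 7.3) after, so it travelled √(0.7² + 0.8²) ≈ 1.1 units.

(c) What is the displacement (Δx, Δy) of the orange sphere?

(-1.0, 1.5)

The orange sphere started near (6.6, 5.2) and ended near (5.6, 6.7).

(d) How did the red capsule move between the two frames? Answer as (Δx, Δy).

(-2.9, 0.4)

The red capsule started near (5.4, 1.8) and ended near (2.5, 2.2).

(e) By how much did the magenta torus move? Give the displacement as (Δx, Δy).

(-1.4, -2.2)

From the two frames, the magenta torus sits at roughly (8.1, 7.1) before and (6.7, 4.9) after.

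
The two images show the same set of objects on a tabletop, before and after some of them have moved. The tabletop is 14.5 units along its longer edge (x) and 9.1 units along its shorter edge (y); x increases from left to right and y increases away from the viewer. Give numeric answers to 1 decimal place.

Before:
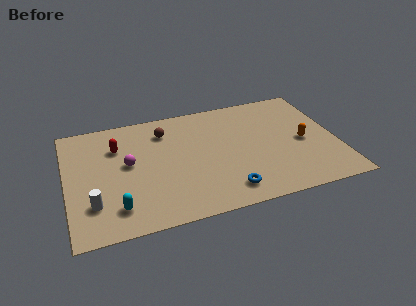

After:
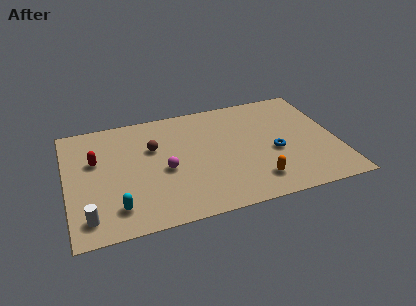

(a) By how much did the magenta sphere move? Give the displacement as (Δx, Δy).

(1.9, -1.0)

The magenta sphere started near (3.3, 5.0) and ended near (5.2, 4.0).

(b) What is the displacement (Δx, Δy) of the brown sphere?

(-0.7, -1.2)

From the two frames, the brown sphere sits at roughly (5.4, 7.1) before and (4.7, 5.9) after.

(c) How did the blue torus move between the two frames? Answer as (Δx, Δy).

(2.8, 2.3)

From the two frames, the blue torus sits at roughly (8.3, 1.5) before and (11.1, 3.8) after.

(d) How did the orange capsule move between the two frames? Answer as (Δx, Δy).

(-2.8, -2.4)

The orange capsule started near (12.7, 4.2) and ended near (9.9, 1.8).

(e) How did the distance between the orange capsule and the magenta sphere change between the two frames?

-4.2

They were about 9.4 units apart before and 5.2 after — 4.2 units closer together.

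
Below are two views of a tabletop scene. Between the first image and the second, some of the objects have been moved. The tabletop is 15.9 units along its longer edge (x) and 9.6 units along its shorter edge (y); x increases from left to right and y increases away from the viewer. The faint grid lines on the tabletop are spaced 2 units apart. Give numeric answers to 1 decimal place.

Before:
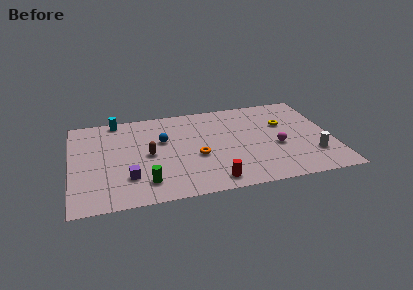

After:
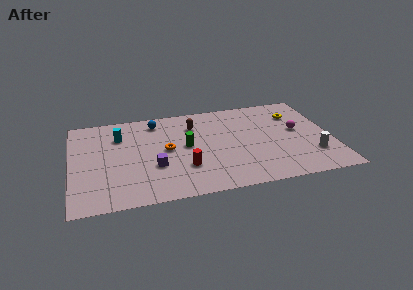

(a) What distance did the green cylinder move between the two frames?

4.1

From (4.4, 1.9) to (7.0, 5.1), the green cylinder covered √(2.6² + 3.2²) ≈ 4.1 units.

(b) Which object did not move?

the white cylinder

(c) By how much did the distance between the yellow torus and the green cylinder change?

-2.5

Before: roughly 9.7 units apart; after: 7.2. That's 2.5 units closer together.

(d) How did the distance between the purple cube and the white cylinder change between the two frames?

-1.6

Before: roughly 11.2 units apart; after: 9.6. That's 1.6 units closer together.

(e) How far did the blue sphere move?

2.1

The blue sphere was near (5.6, 6.0) before and (5.3, 8.1) after, so it travelled √(0.3² + 2.1²) ≈ 2.1 units.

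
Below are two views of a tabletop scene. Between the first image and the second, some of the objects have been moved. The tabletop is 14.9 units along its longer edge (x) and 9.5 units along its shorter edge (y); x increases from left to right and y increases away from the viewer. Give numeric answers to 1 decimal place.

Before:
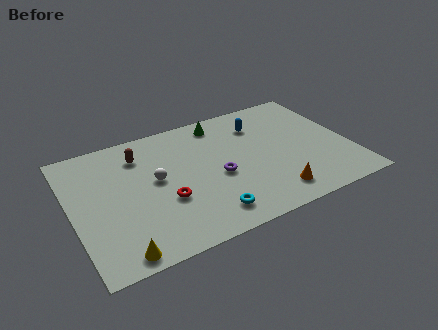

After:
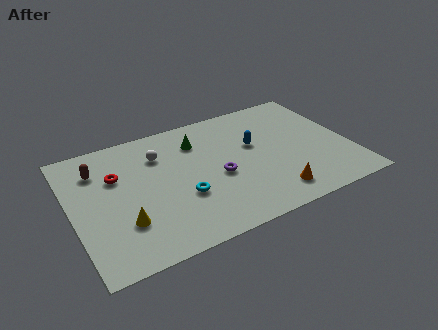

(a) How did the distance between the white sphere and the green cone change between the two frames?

-2.8

They were about 4.9 units apart before and 2.1 after — 2.8 units closer together.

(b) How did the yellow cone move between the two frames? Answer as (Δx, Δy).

(0.5, 1.9)

From the two frames, the yellow cone sits at roughly (2.0, 0.9) before and (2.5, 2.8) after.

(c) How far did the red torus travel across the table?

3.6

From (4.8, 3.5) to (2.5, 6.3), the red torus covered √(2.3² + 2.8²) ≈ 3.6 units.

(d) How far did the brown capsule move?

2.3

From (3.9, 7.4) to (1.6, 7.2), the brown capsule covered √(2.3² + 0.2²) ≈ 2.3 units.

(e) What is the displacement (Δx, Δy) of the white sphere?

(0.4, 1.8)

The white sphere started near (4.5, 5.2) and ended near (4.9, 7.0).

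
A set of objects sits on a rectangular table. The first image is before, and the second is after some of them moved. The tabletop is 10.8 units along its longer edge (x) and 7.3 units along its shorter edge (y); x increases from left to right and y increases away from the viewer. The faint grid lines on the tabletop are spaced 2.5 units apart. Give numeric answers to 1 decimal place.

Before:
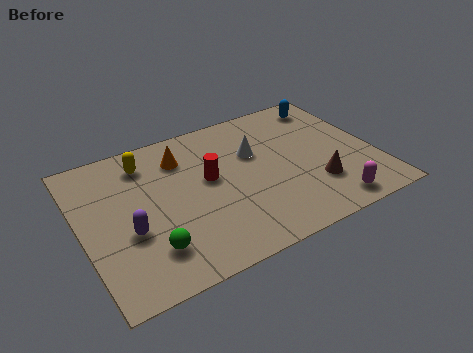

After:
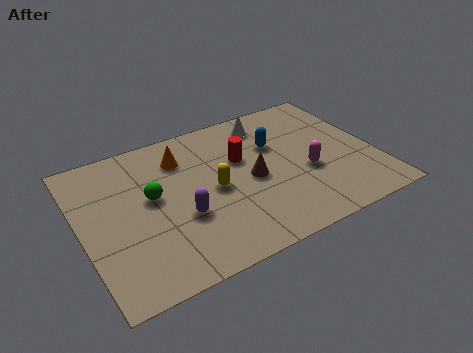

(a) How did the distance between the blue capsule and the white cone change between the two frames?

-2.1

The distance was about 3.4 in the first image and 1.3 in the second, so they moved 2.1 units closer together.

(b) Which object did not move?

the orange cone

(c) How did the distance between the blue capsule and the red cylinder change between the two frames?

-4.0

Before: roughly 5.3 units apart; after: 1.3. That's 4.0 units closer together.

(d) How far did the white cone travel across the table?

1.6

The white cone moved from about (6.5, 4.7) to (7.2, 6.1), a distance of √(0.7² + 1.4²) ≈ 1.6.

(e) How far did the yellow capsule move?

3.3

The yellow capsule moved from about (2.6, 5.9) to (4.8, 3.5), a distance of √(2.2² + 2.4²) ≈ 3.3.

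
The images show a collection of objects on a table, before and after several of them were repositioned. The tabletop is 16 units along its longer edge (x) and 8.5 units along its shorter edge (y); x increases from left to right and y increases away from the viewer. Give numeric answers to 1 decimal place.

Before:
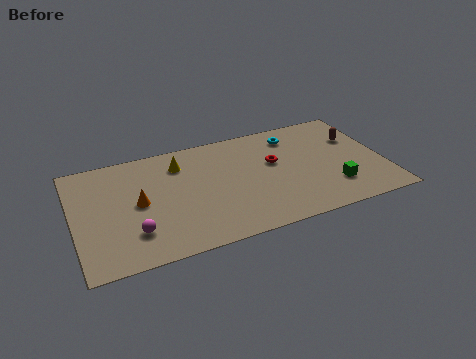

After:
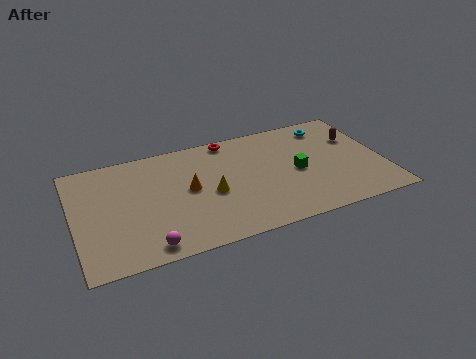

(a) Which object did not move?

the brown capsule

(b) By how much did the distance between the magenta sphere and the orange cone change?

+2.1

Before: roughly 2.1 units apart; after: 4.2. That's 2.1 units further apart.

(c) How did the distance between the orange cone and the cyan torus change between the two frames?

-0.7

They were about 8.7 units apart before and 8.0 after — 0.7 units closer together.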